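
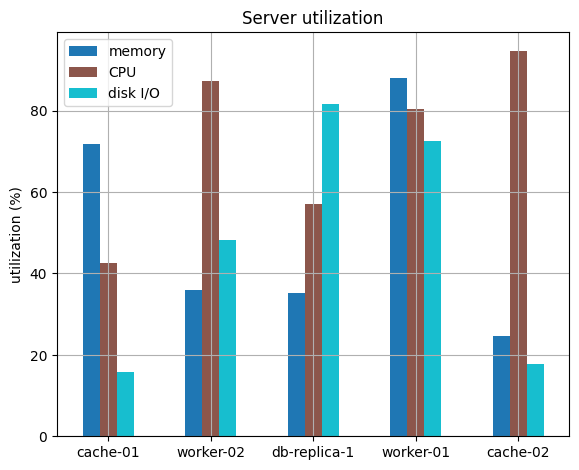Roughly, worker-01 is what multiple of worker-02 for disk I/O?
worker-01 ≈ 70, worker-02 ≈ 50; 70/50 ≈ 1.4.

≈ 1.4×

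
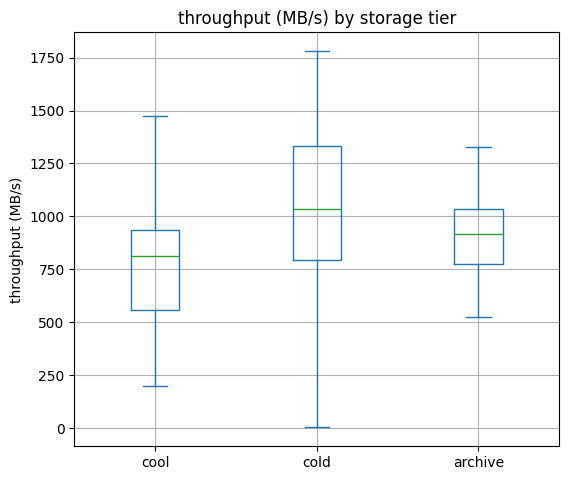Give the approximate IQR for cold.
≈ 525

Q3 ≈ 1325, Q1 ≈ 800; IQR ≈ 525.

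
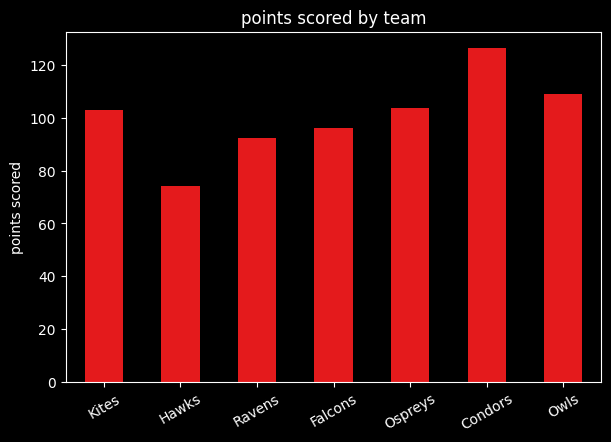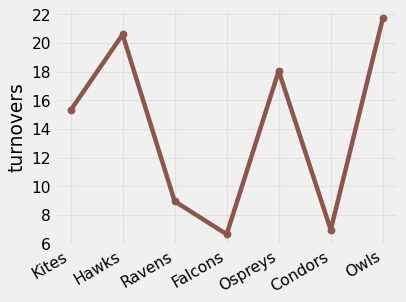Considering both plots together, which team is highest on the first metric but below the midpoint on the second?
Condors

Chart 2 median turnovers ≈ 16; below-median teams: Ravens, Falcons, Condors. Among those, Condors has the highest points scored (≈ 120).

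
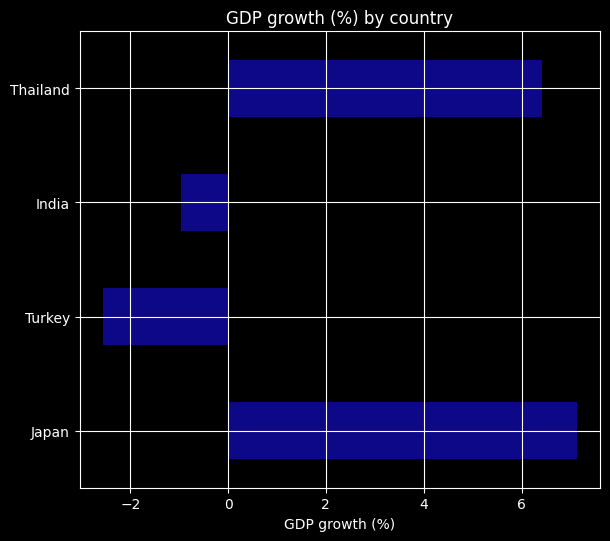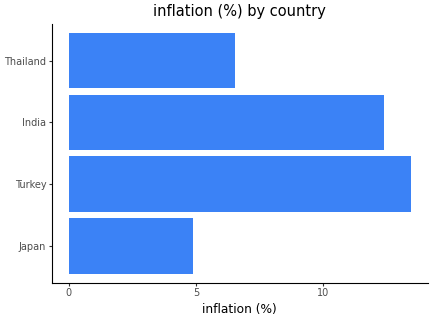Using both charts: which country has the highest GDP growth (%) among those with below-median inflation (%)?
Chart 2 median inflation (%) ≈ 10; below-median countries: Japan, Thailand. Among those, Japan has the highest GDP growth (%) (≈ 7).

Japan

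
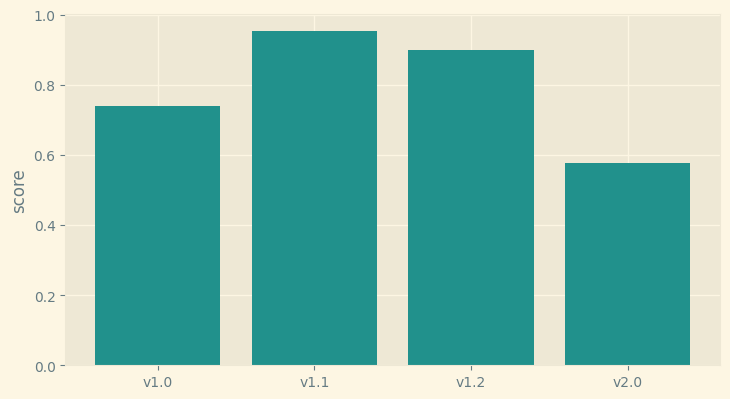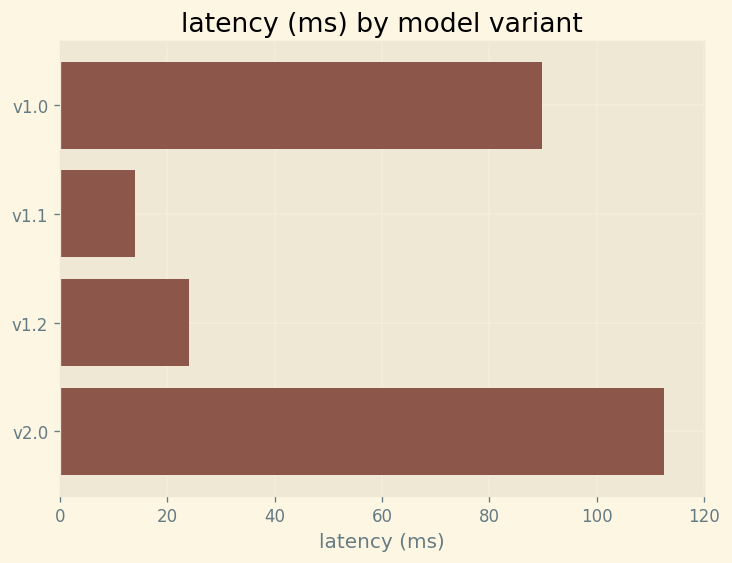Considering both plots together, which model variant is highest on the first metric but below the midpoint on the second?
v1.1

Chart 2 median latency (ms) ≈ 60; below-median model variants: v1.1, v1.2. Among those, v1.1 has the highest score (≈ 1).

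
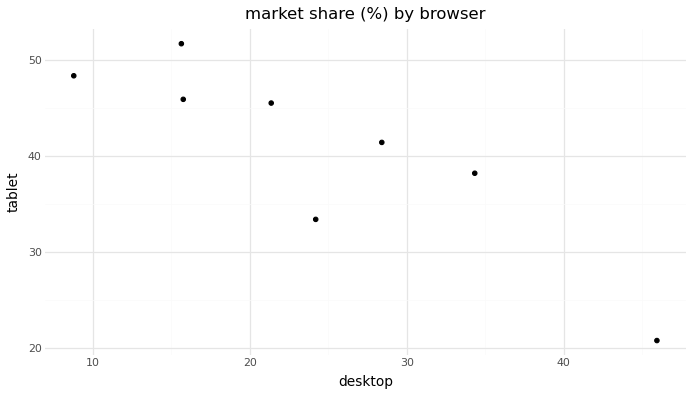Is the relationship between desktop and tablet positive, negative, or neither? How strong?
negative, strong

Points are negatively correlated; strong (|r| ≈ 0.9).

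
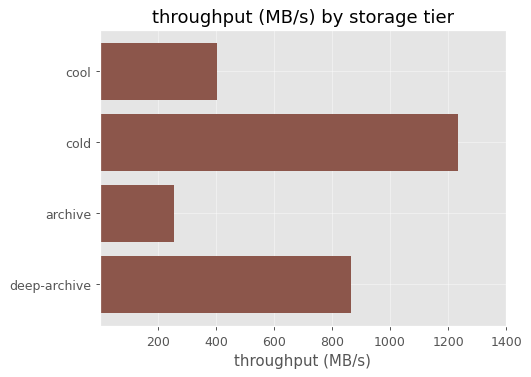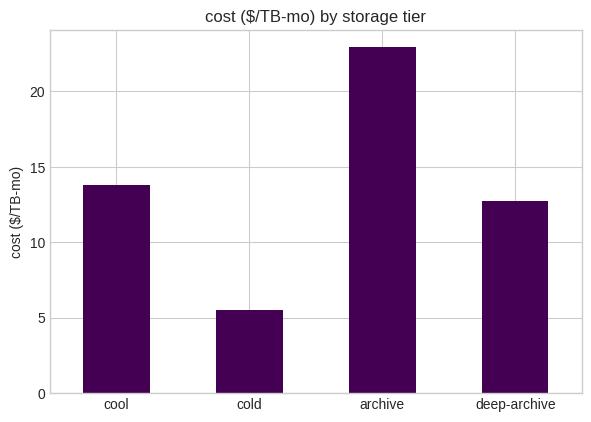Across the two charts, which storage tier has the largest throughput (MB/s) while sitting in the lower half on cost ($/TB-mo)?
cold

Chart 2 median cost ($/TB-mo) ≈ 15; below-median storage tiers: cold, deep-archive. Among those, cold has the highest throughput (MB/s) (≈ 1200).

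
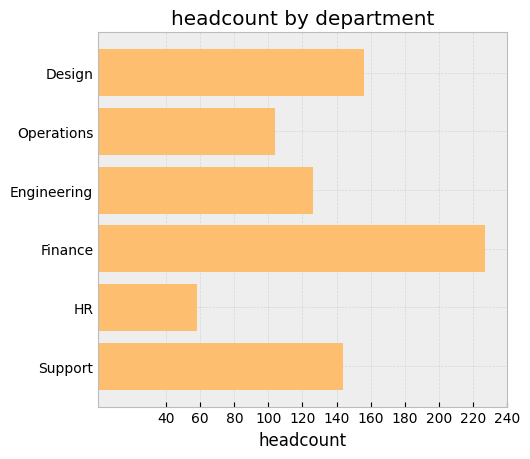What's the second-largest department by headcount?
Top 3: Finance ≈ 220, Design ≈ 160, Support ≈ 140.

Design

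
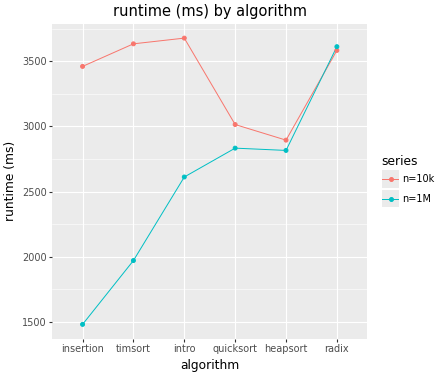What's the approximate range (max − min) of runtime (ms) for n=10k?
≈ 800

Max intro ≈ 3600, min heapsort ≈ 2800; range ≈ 800.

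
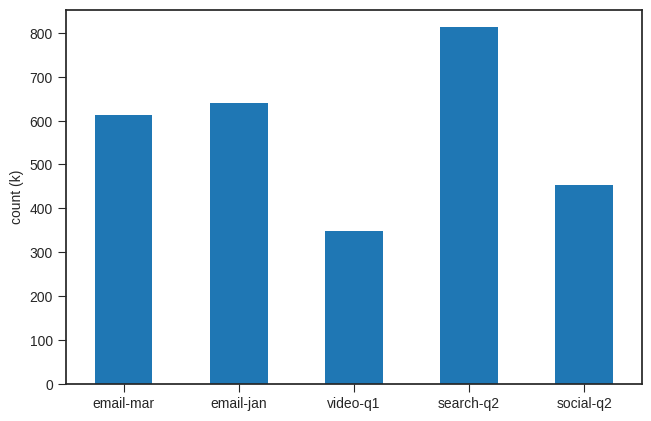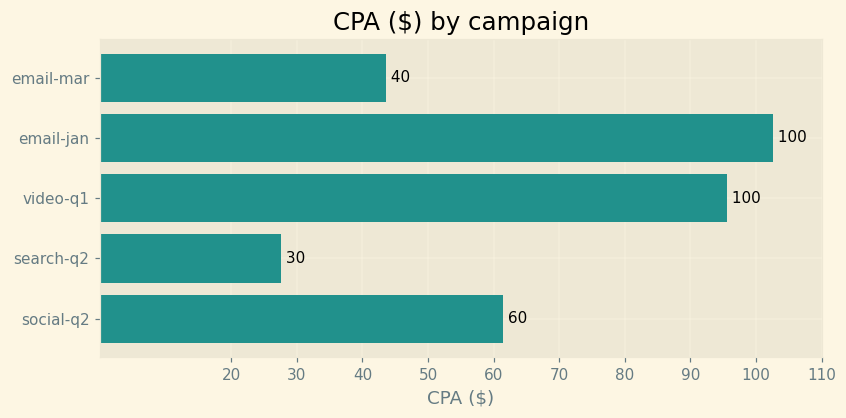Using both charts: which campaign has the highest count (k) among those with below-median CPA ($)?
Chart 2 median CPA ($) ≈ 60; below-median campaigns: email-mar, search-q2. Among those, search-q2 has the highest count (k) (≈ 800).

search-q2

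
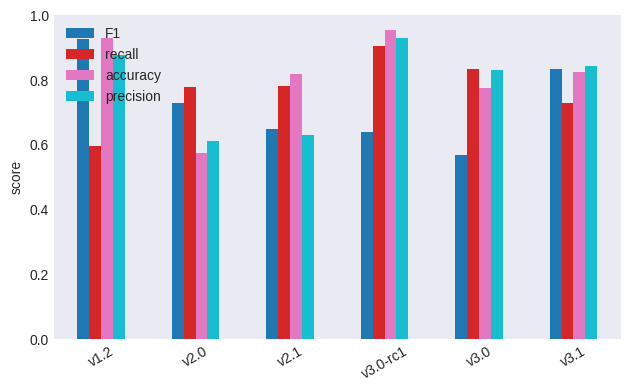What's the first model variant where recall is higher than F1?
v2.0

v1.2: recall ≈ 0.6 vs F1 ≈ 0.9 (not yet); v2.0: recall ≈ 0.8 vs F1 ≈ 0.7 (first crossover).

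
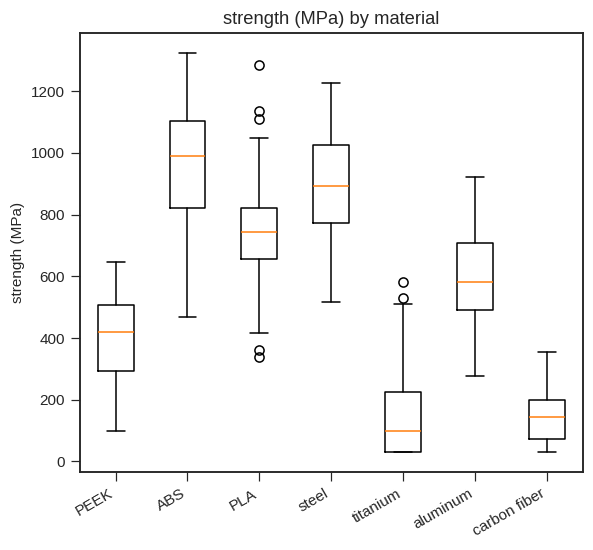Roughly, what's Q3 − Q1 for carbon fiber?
Q3 ≈ 200, Q1 ≈ 100; IQR ≈ 100.

≈ 100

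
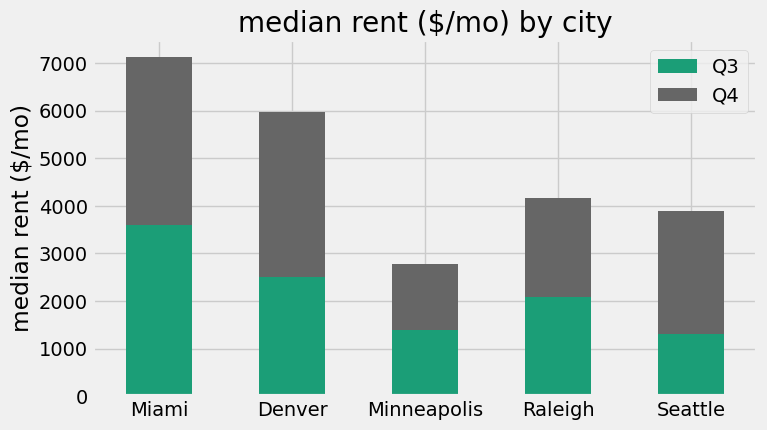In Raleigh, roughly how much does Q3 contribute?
≈ 2000

Q3 top ≈ 2000, bottom ≈ 0; segment ≈ 2000.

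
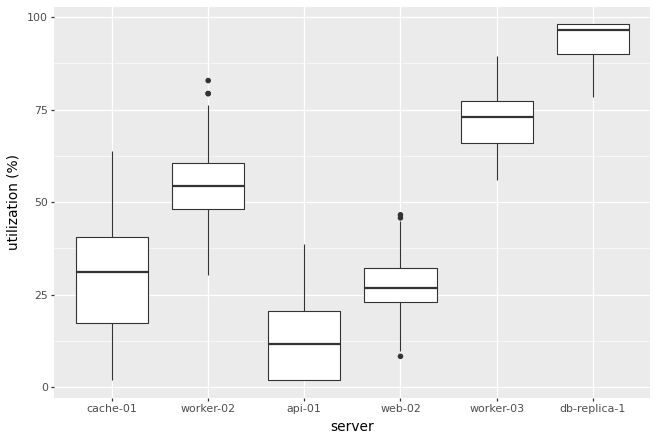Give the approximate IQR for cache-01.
≈ 20

Q3 ≈ 40, Q1 ≈ 20; IQR ≈ 20.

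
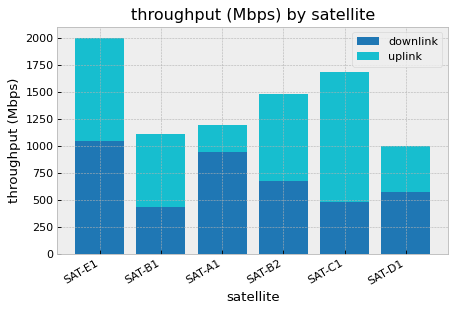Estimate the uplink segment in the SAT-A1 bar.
uplink top ≈ 1200, bottom ≈ 1000; segment ≈ 200.

≈ 200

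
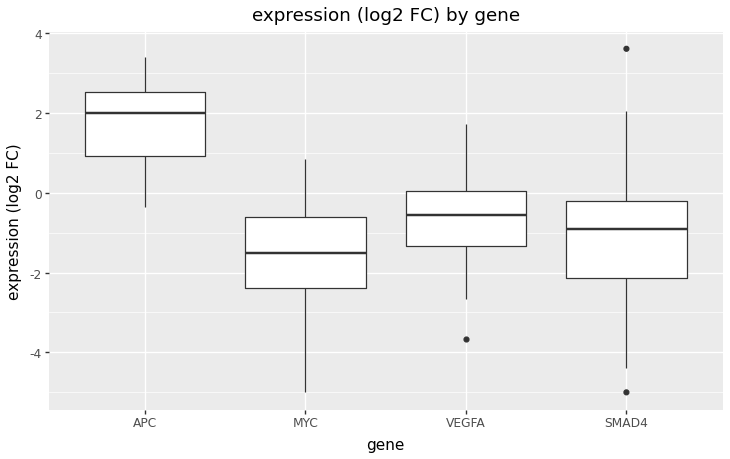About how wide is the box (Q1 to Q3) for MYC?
Q3 ≈ -0.5, Q1 ≈ -2.5; IQR ≈ 2.0.

≈ 2.0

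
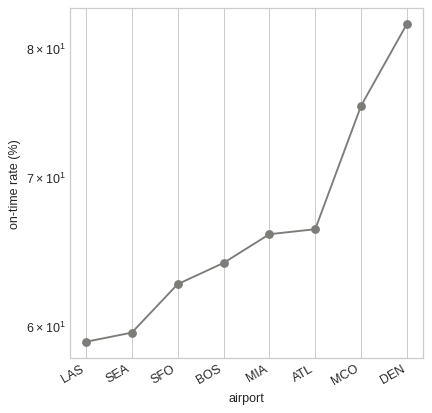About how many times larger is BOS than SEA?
BOS ≈ 64, SEA ≈ 60; 64/60 ≈ 1.07.

≈ 1.07×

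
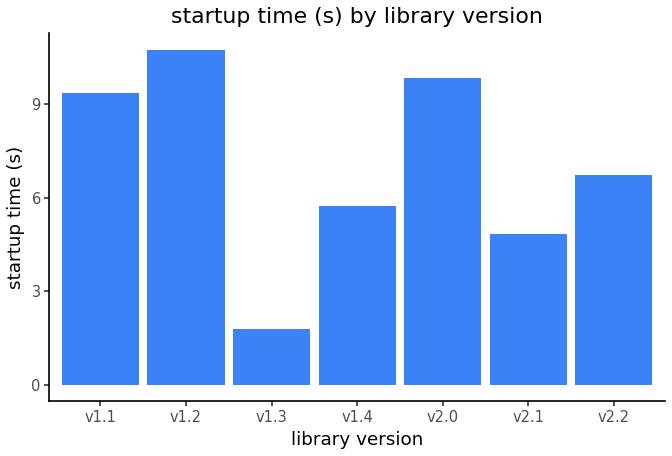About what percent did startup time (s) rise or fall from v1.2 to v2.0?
v1.2 ≈ 11, v2.0 ≈ 10; (10 − 11) / 11 ≈ -9.1%.

≈ -9.1%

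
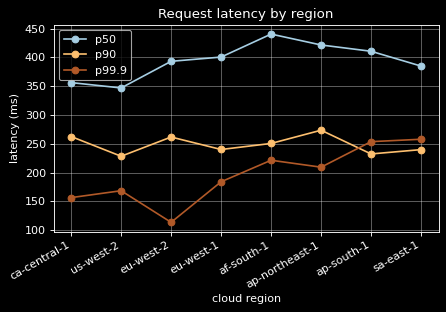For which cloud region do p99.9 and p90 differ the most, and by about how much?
eu-west-2, ≈ 150 ms

eu-west-2: p99.9 ≈ 100, p90 ≈ 250 → gap ≈ 150. Next-largest (ca-central-1) is only ≈ 100.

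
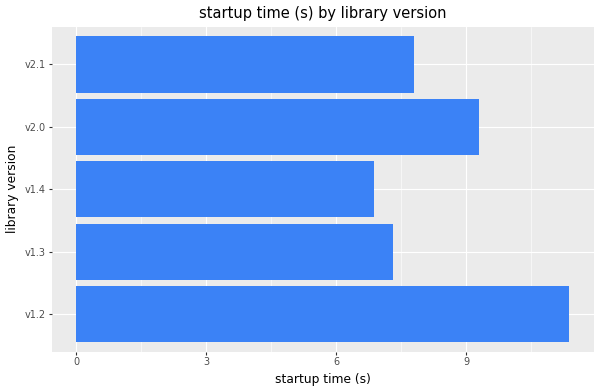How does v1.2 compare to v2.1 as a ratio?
≈ 1.38×

v1.2 ≈ 11, v2.1 ≈ 8; 11/8 ≈ 1.38.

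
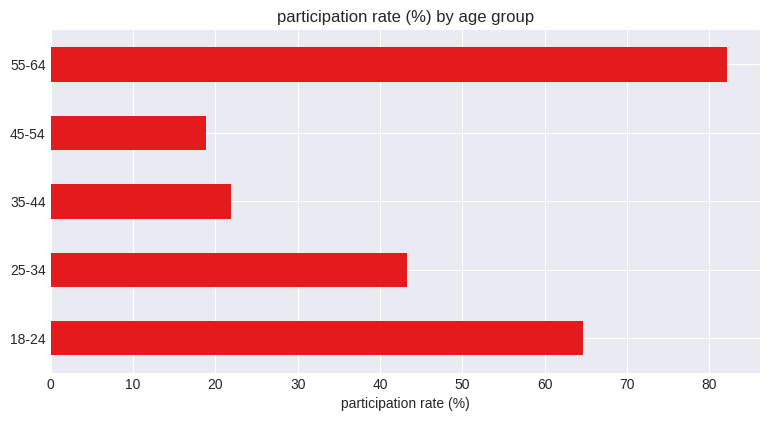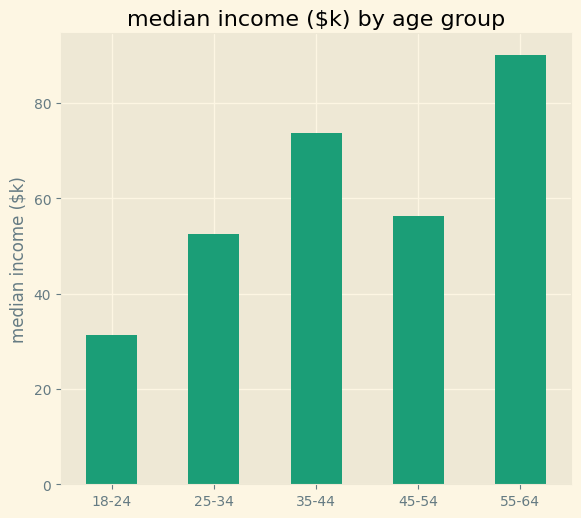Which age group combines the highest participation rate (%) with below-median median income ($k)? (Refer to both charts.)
Chart 2 median median income ($k) ≈ 60; below-median age groups: 18-24, 25-34. Among those, 18-24 has the highest participation rate (%) (≈ 60).

18-24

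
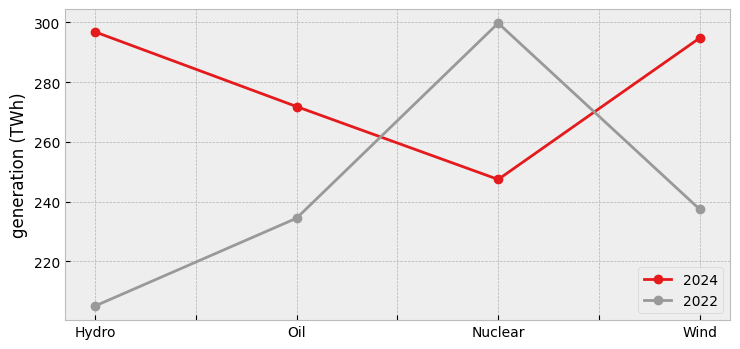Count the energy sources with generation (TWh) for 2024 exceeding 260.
3

Above 260: Hydro, Oil, Wind.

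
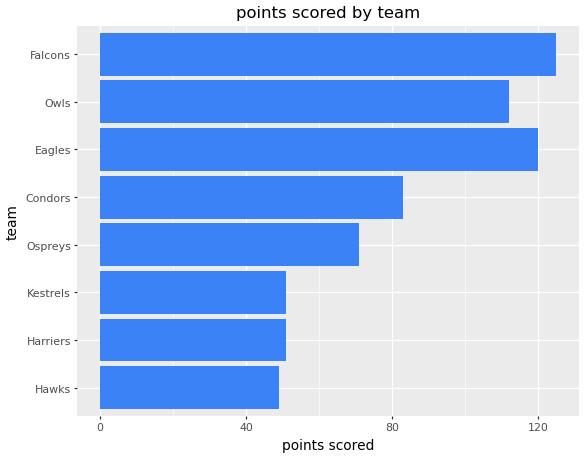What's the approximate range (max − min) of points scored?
≈ 80

Max Falcons ≈ 120, min Hawks ≈ 40; range ≈ 80.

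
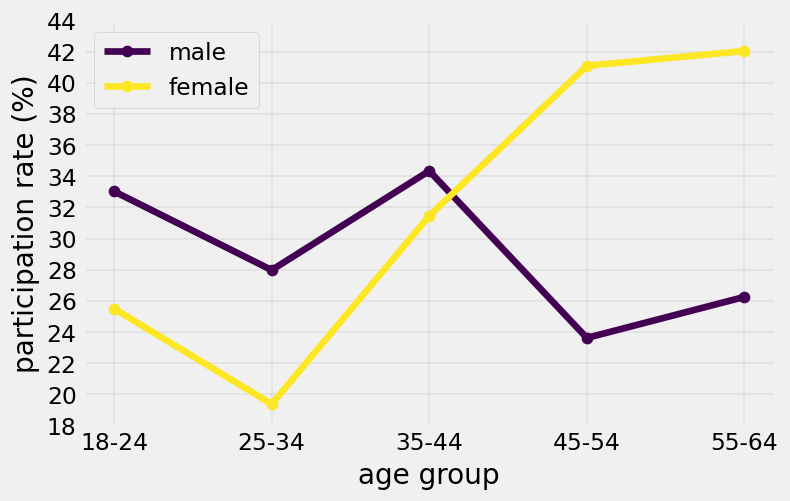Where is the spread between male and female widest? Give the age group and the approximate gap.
45-54: male ≈ 24, female ≈ 42 → gap ≈ 18. Next-largest (55-64) is only ≈ 16.

45-54, ≈ 18 %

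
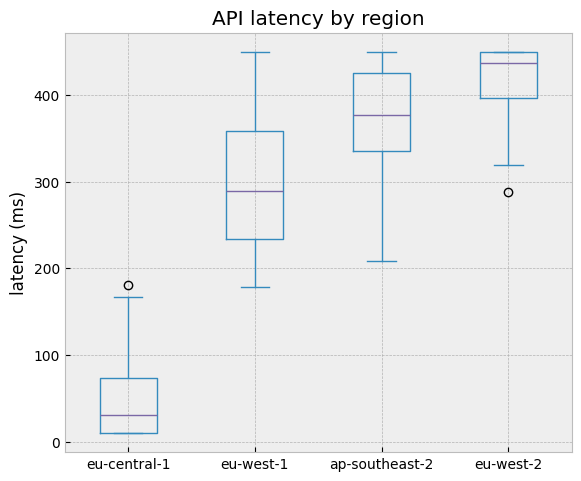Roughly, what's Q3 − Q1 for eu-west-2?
Q3 ≈ 450, Q1 ≈ 400; IQR ≈ 50.

≈ 50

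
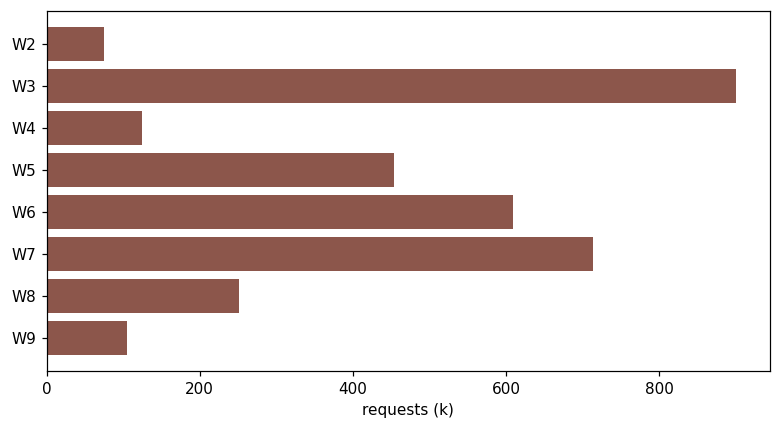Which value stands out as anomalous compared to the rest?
W3 ≈ 900; the rest sit between ≈ 100 and ≈ 700.

W3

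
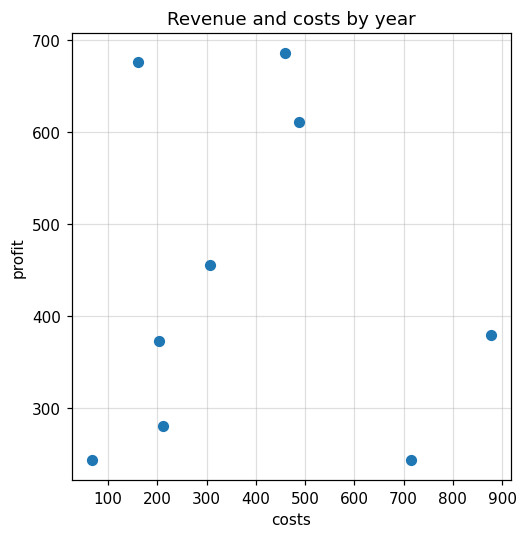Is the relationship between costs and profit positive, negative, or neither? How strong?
Points are roughly uncorrelated; weak (|r| ≈ 0.0).

no clear correlation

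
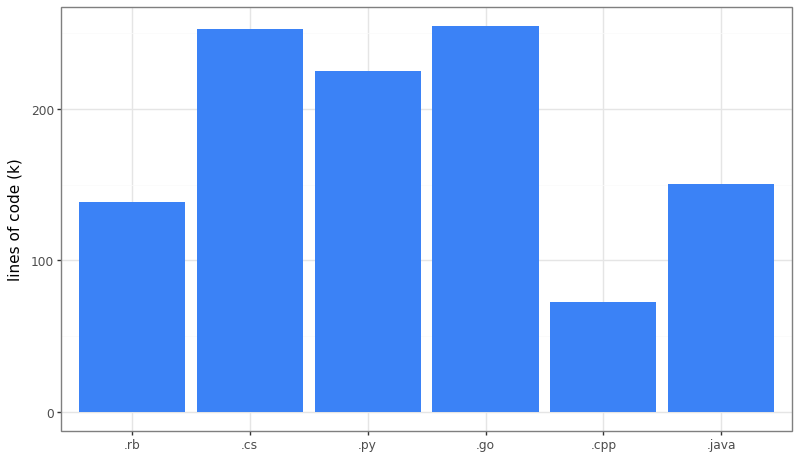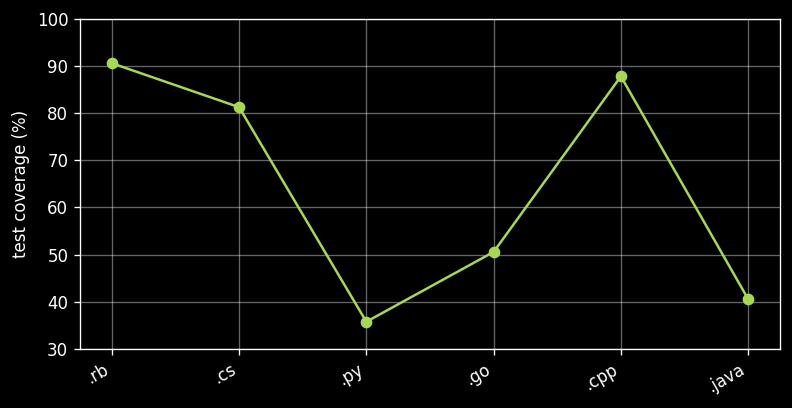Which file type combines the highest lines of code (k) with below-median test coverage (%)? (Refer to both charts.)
.go

Chart 2 median test coverage (%) ≈ 70; below-median file types: .py, .go, .java. Among those, .go has the highest lines of code (k) (≈ 250).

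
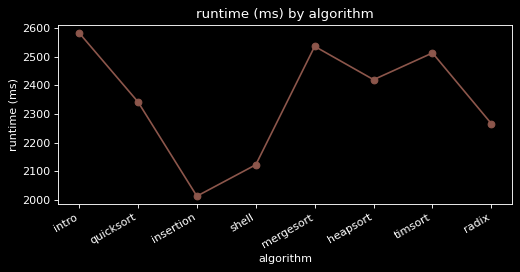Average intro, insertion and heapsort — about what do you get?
(2600 + 2000 + 2400) / 3 ≈ 2333.

≈ 2333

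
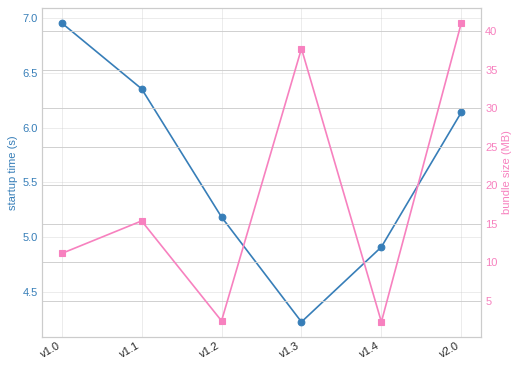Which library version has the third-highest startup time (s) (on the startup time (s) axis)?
Top 4 (on the startup time (s) axis): v1.0 ≈ 7.0, v1.1 ≈ 6.5, v2.0 ≈ 6.0, v1.2 ≈ 5.0.

v2.0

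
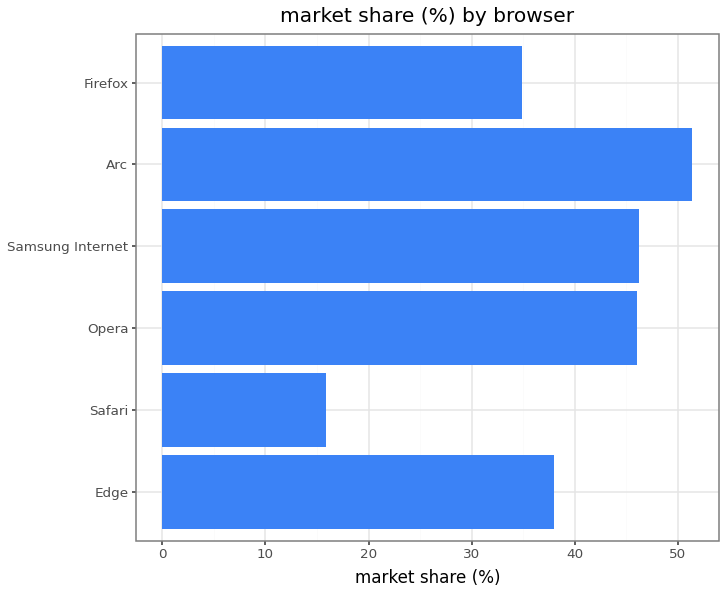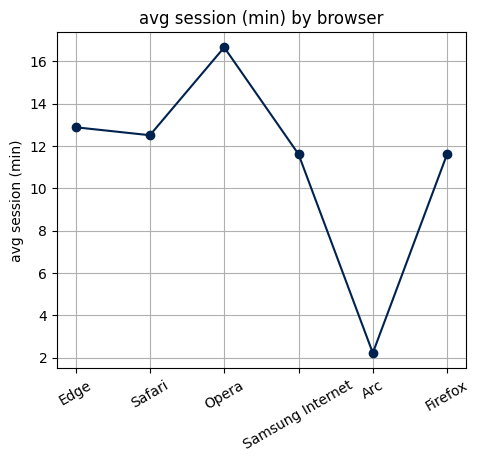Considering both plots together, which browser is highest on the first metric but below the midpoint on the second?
Chart 2 median avg session (min) ≈ 12; below-median browsers: Samsung Internet, Arc, Firefox. Among those, Arc has the highest market share (%) (≈ 50).

Arc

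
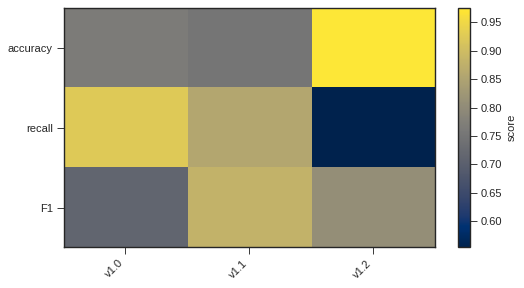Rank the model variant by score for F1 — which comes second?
Top 3 for F1: v1.1 ≈ 0.90, v1.2 ≈ 0.80, v1.0 ≈ 0.70.

v1.2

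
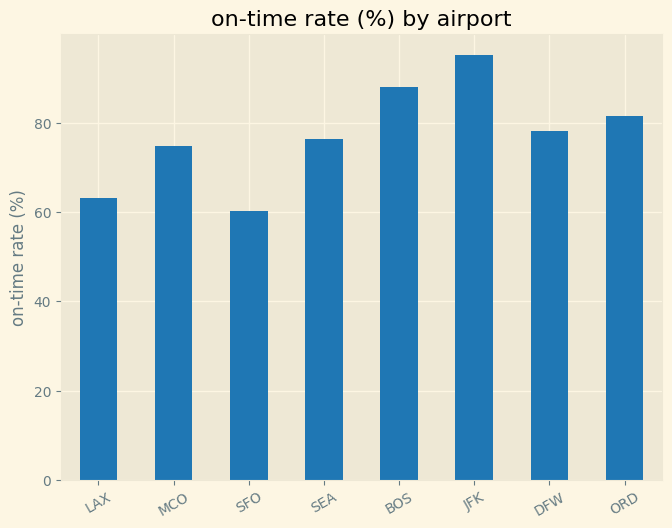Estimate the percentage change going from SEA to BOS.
≈ +12.5%

SEA ≈ 80, BOS ≈ 90; (90 − 80) / 80 ≈ +12.5%.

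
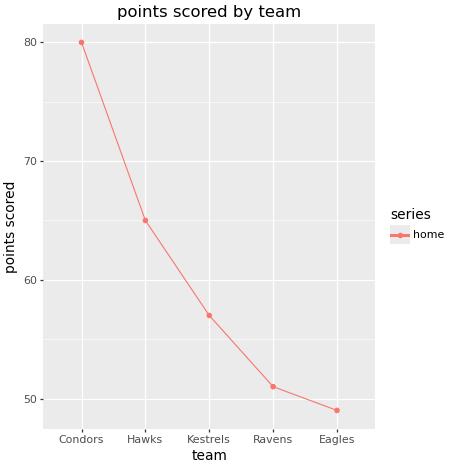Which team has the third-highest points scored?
Top 4: Condors ≈ 80, Hawks ≈ 65, Kestrels ≈ 55, Ravens ≈ 50.

Kestrels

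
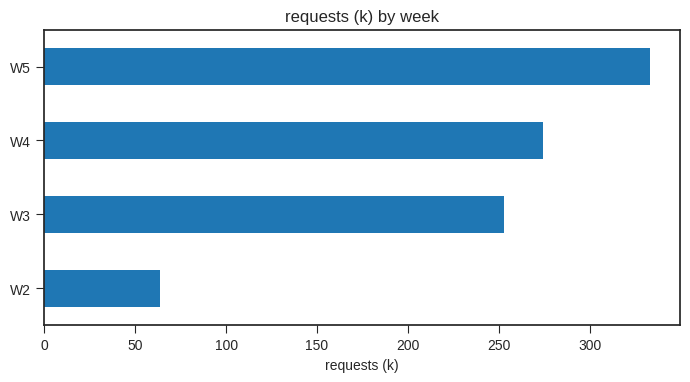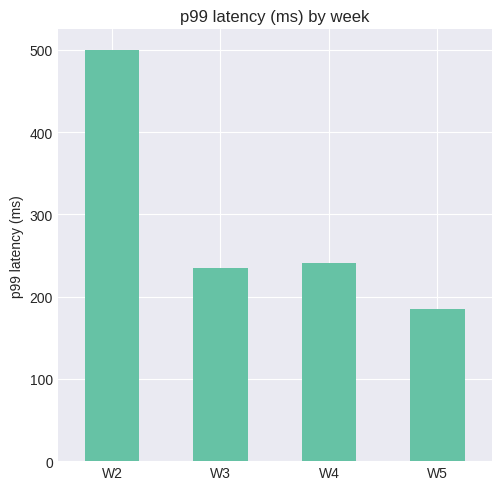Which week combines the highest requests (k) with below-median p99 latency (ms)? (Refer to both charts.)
W5

Chart 2 median p99 latency (ms) ≈ 250; below-median weeks: W3, W5. Among those, W5 has the highest requests (k) (≈ 350).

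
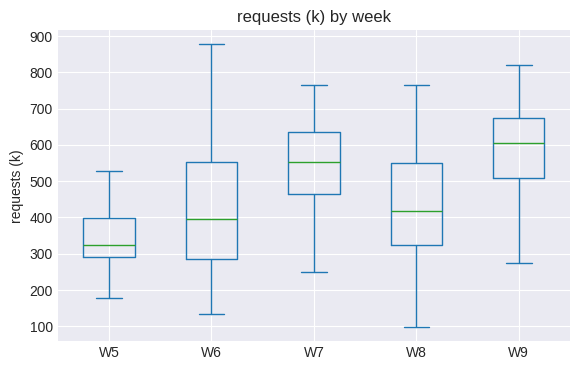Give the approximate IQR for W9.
≈ 175

Q3 ≈ 675, Q1 ≈ 500; IQR ≈ 175.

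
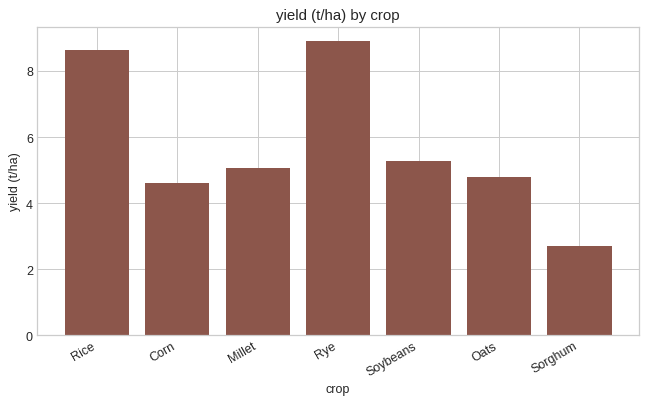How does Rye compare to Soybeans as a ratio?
Rye ≈ 9, Soybeans ≈ 5; 9/5 ≈ 1.8.

≈ 1.8×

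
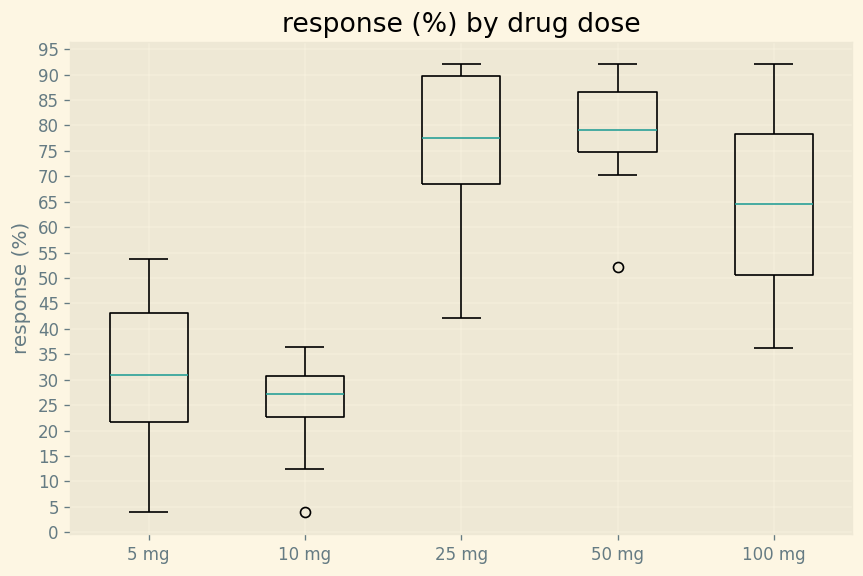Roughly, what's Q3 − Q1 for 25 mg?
≈ 20

Q3 ≈ 90, Q1 ≈ 70; IQR ≈ 20.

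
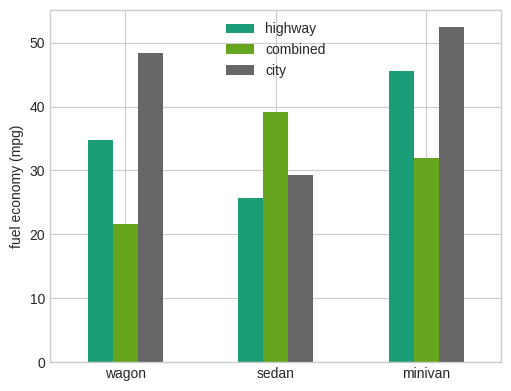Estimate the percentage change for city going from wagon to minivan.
≈ +10%

wagon ≈ 50, minivan ≈ 55; (55 − 50) / 50 ≈ +10%.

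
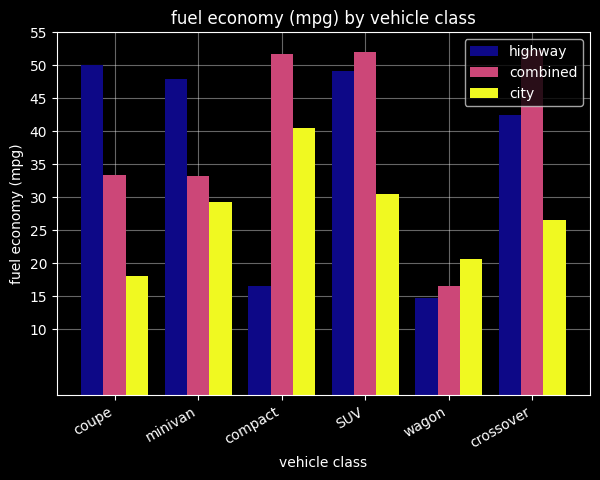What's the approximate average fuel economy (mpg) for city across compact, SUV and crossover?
≈ 32

(40 + 30 + 25) / 3 ≈ 32.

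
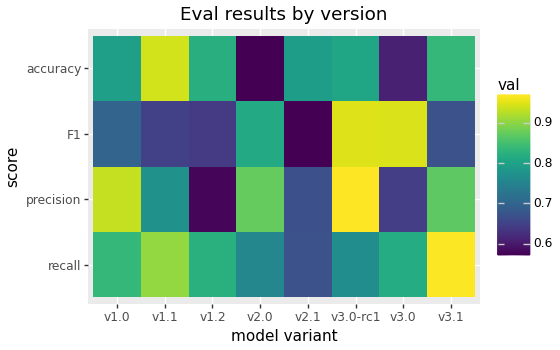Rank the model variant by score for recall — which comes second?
v1.1

Top 3 for recall: v3.1 ≈ 0.95, v1.1 ≈ 0.90, v1.0 ≈ 0.85.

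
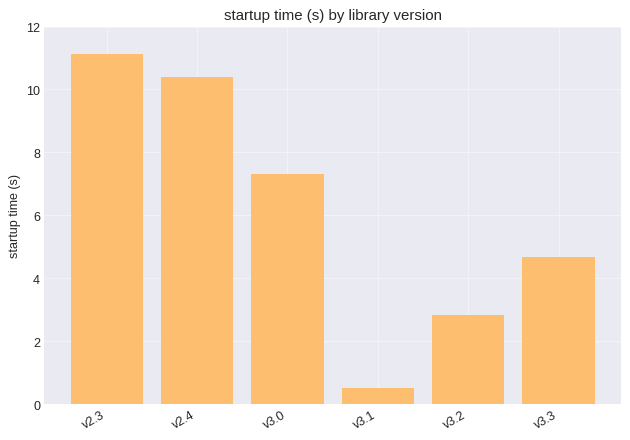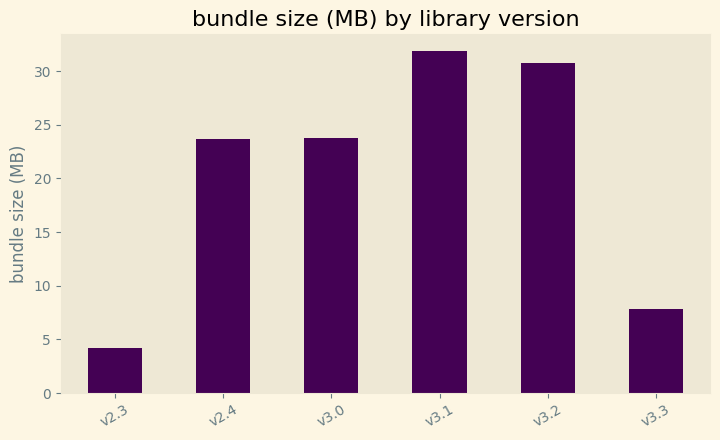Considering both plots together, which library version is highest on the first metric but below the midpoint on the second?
v2.3

Chart 2 median bundle size (MB) ≈ 25; below-median library versions: v2.3, v2.4, v3.3. Among those, v2.3 has the highest startup time (s) (≈ 12).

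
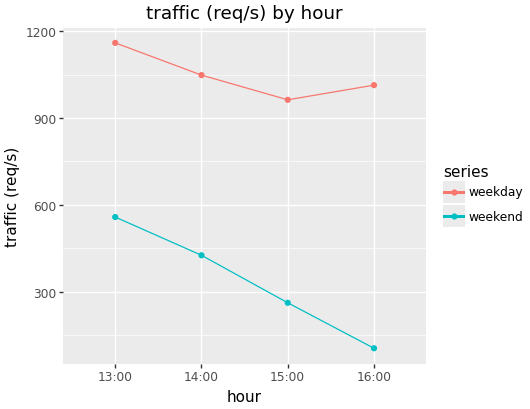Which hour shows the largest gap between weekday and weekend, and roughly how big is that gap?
16:00, ≈ 900 req/s

16:00: weekday ≈ 1000, weekend ≈ 100 → gap ≈ 900. Next-largest (15:00) is only ≈ 700.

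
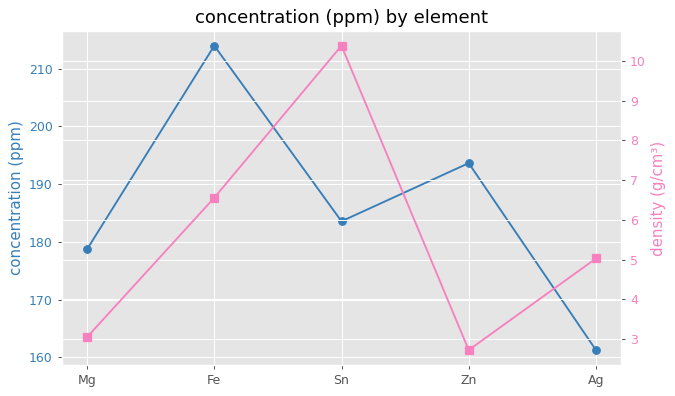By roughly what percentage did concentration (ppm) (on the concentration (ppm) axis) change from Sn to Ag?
≈ -13.5%

Sn ≈ 185, Ag ≈ 160; (160 − 185) / 185 ≈ -13.5%.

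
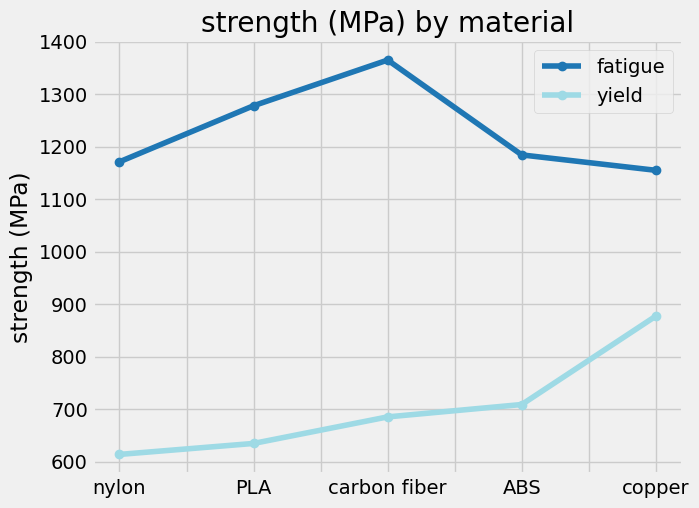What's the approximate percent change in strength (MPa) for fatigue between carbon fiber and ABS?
≈ -14.3%

carbon fiber ≈ 1400, ABS ≈ 1200; (1200 − 1400) / 1400 ≈ -14.3%.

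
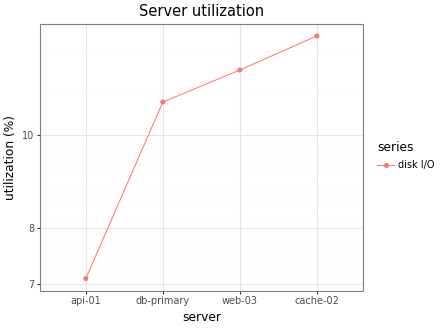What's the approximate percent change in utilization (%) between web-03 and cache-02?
web-03 ≈ 11.5, cache-02 ≈ 12.5; (12.5 − 11.5) / 11.5 ≈ +8.7%.

≈ +8.7%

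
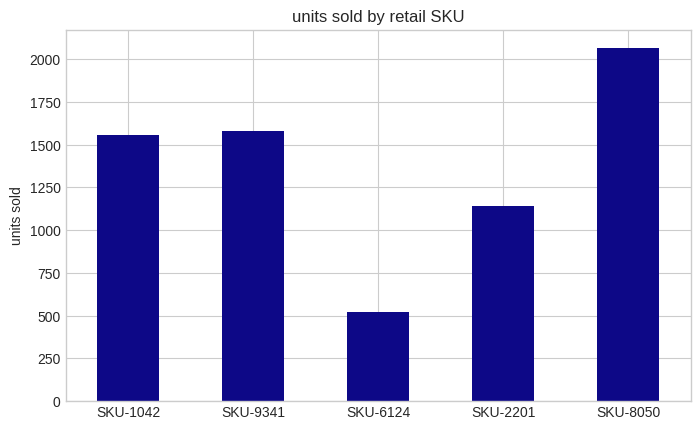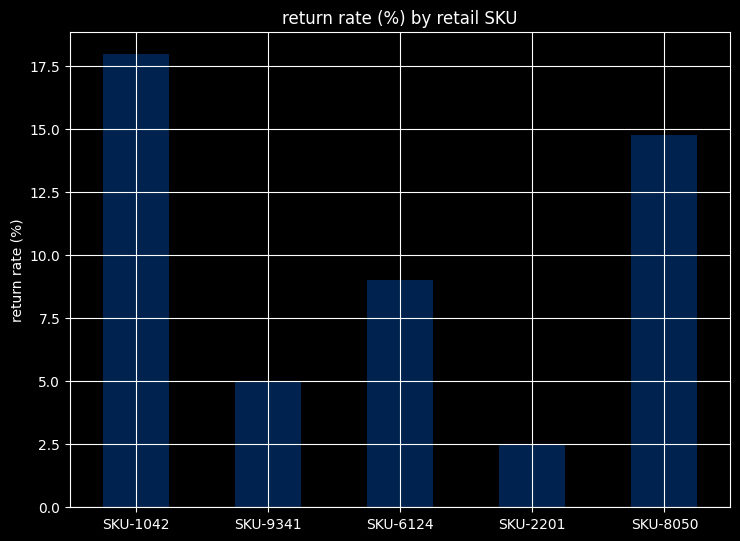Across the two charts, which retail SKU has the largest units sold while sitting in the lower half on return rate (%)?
SKU-9341

Chart 2 median return rate (%) ≈ 10; below-median retail SKUs: SKU-9341, SKU-2201. Among those, SKU-9341 has the highest units sold (≈ 1600).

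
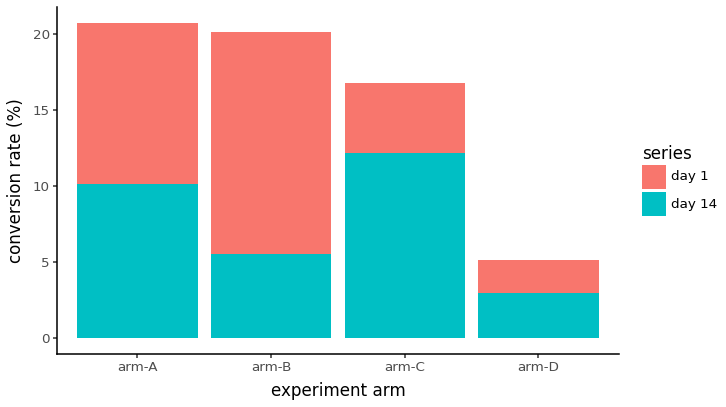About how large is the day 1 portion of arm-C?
≈ 4

day 1 top ≈ 16, bottom ≈ 12; segment ≈ 4.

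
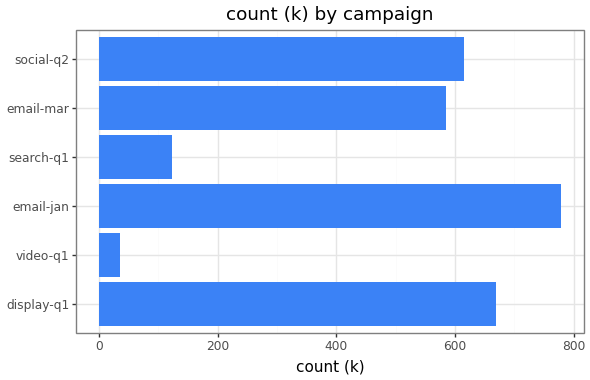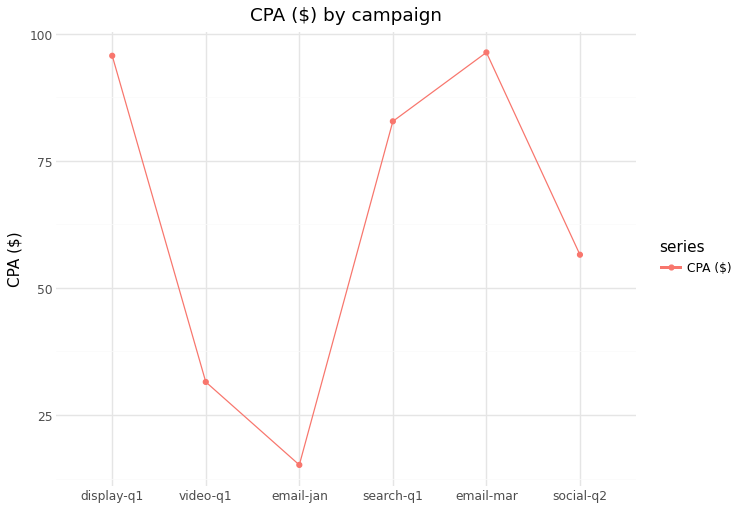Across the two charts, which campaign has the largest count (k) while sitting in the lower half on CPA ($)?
Chart 2 median CPA ($) ≈ 70; below-median campaigns: video-q1, email-jan, social-q2. Among those, email-jan has the highest count (k) (≈ 800).

email-jan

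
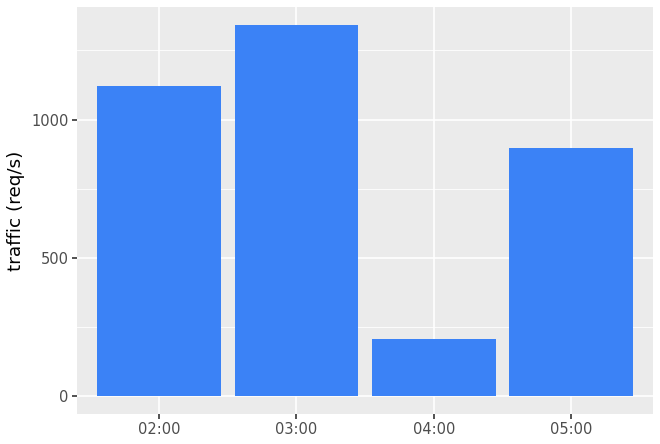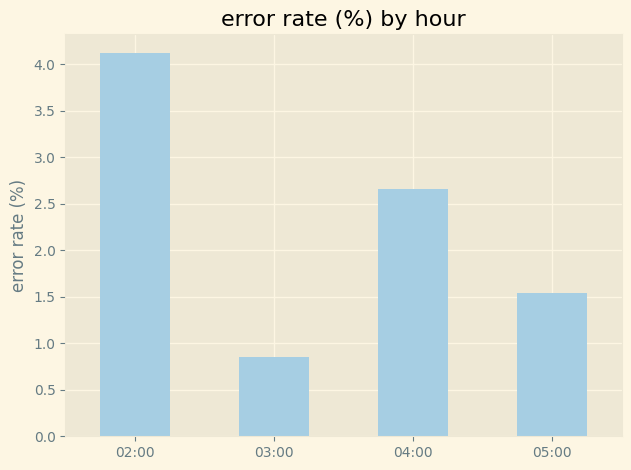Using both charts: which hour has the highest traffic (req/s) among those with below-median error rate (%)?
Chart 2 median error rate (%) ≈ 2; below-median hours: 03:00, 05:00. Among those, 03:00 has the highest traffic (req/s) (≈ 1400).

03:00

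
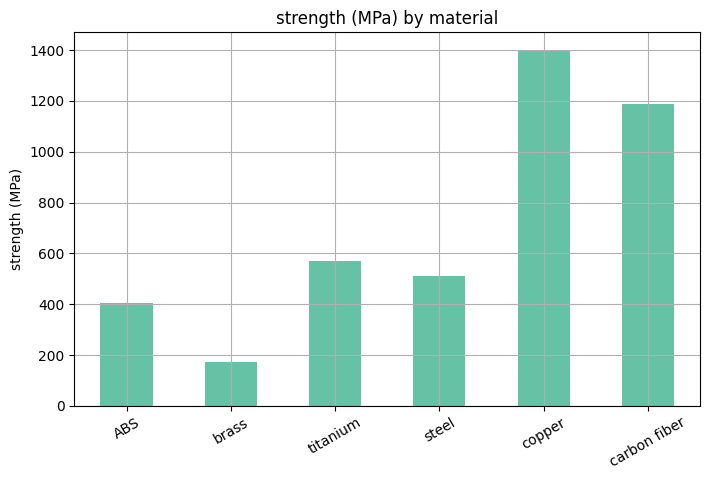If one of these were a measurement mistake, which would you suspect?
copper ≈ 1400; the rest sit between ≈ 200 and ≈ 1200.

copper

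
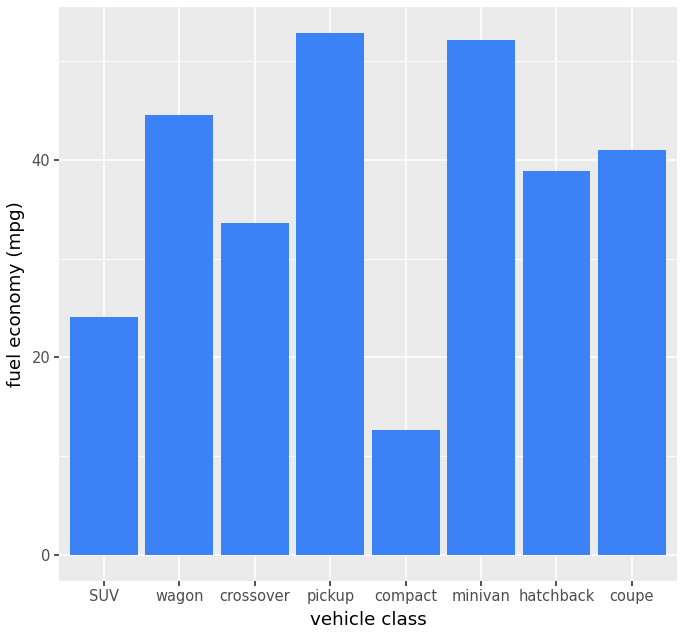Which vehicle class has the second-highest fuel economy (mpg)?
Top 3: pickup ≈ 55, minivan ≈ 50, wagon ≈ 45.

minivan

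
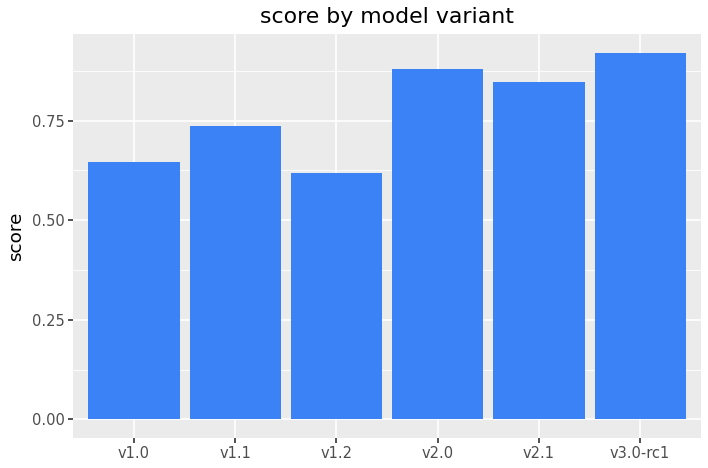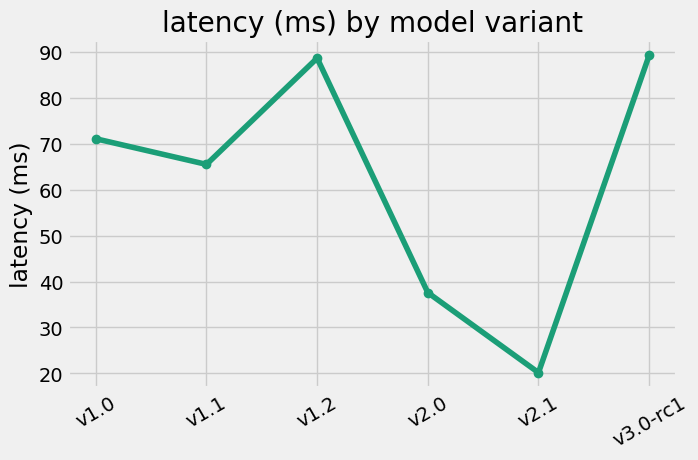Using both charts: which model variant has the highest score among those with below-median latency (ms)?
Chart 2 median latency (ms) ≈ 70; below-median model variants: v1.1, v2.0, v2.1. Among those, v2.0 has the highest score (≈ 0.9).

v2.0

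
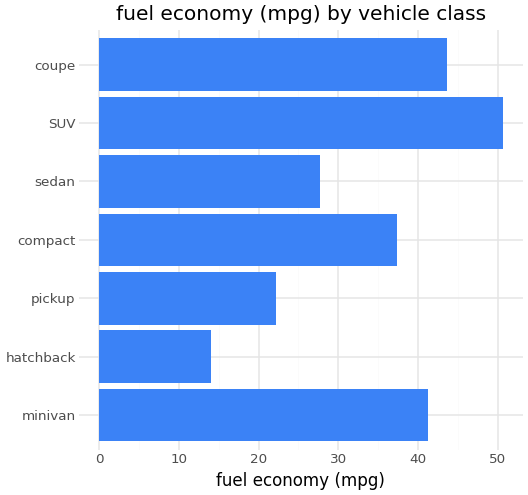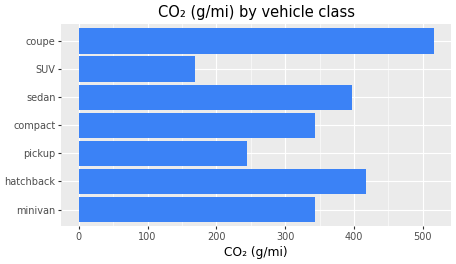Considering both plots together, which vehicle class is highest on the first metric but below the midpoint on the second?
Chart 2 median CO₂ (g/mi) ≈ 350; below-median vehicle classes: pickup, compact, SUV. Among those, SUV has the highest fuel economy (mpg) (≈ 50).

SUV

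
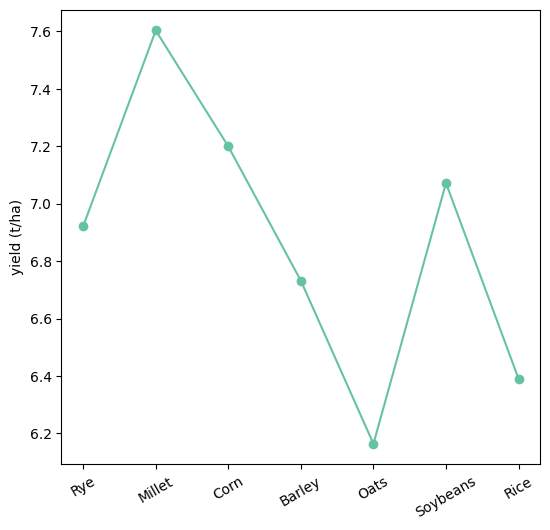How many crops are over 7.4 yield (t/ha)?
Above 7.4: Millet.

1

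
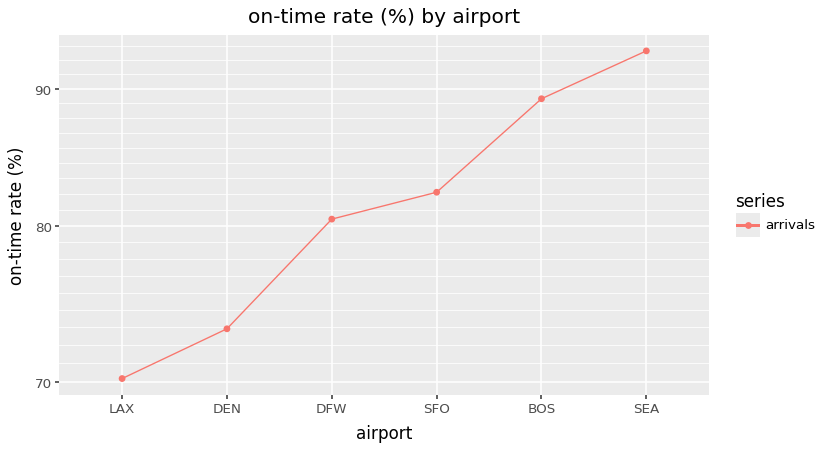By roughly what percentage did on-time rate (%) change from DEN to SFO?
≈ +10.8%

DEN ≈ 74, SFO ≈ 82; (82 − 74) / 74 ≈ +10.8%.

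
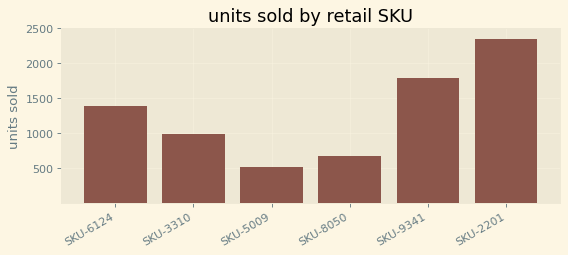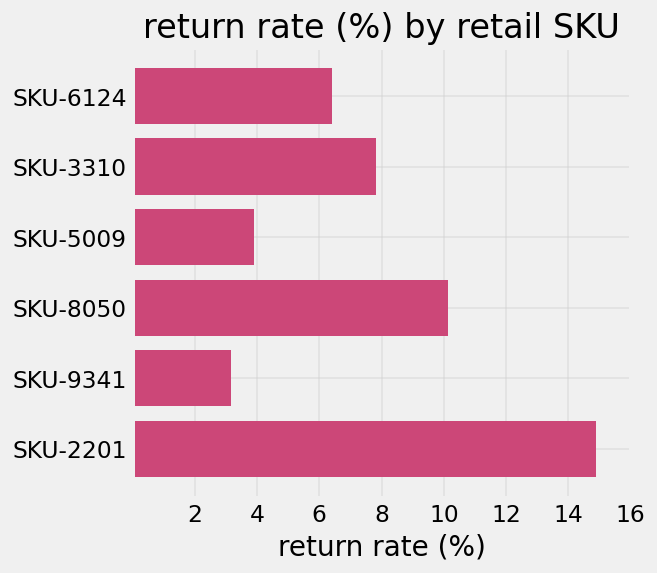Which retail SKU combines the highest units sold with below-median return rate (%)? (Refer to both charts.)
SKU-9341

Chart 2 median return rate (%) ≈ 8; below-median retail SKUs: SKU-6124, SKU-5009, SKU-9341. Among those, SKU-9341 has the highest units sold (≈ 2000).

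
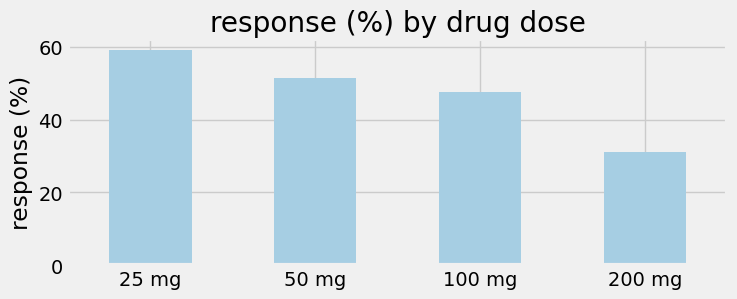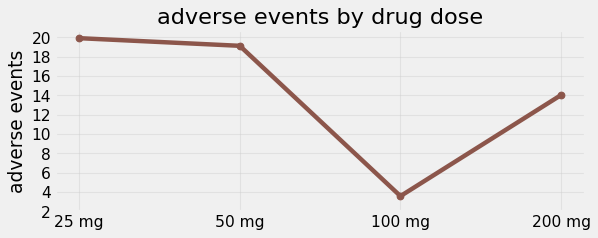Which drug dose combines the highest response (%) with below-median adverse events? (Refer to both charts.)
100 mg

Chart 2 median adverse events ≈ 16; below-median drug doses: 100 mg, 200 mg. Among those, 100 mg has the highest response (%) (≈ 50).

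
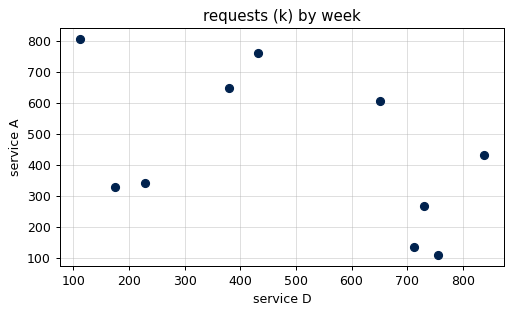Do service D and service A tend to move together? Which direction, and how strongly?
negative, moderate

Points are negatively correlated; moderate (|r| ≈ 0.5).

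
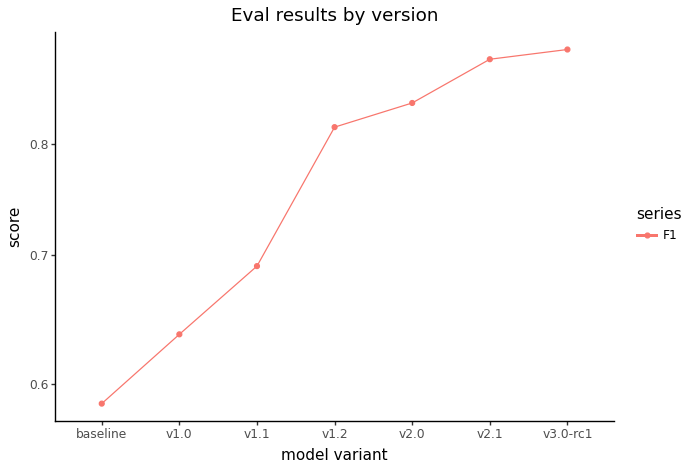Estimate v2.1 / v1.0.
≈ 1.38×

v2.1 ≈ 0.90, v1.0 ≈ 0.65; 0.90/0.65 ≈ 1.38.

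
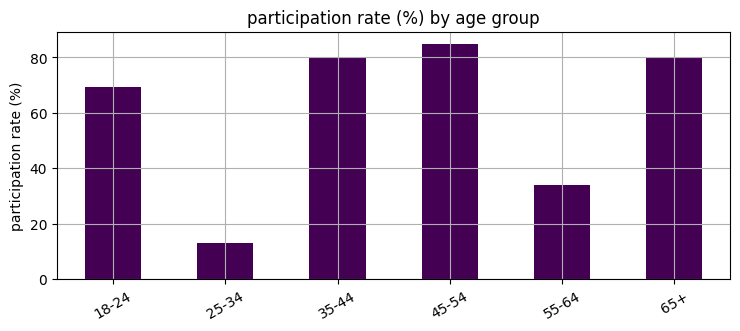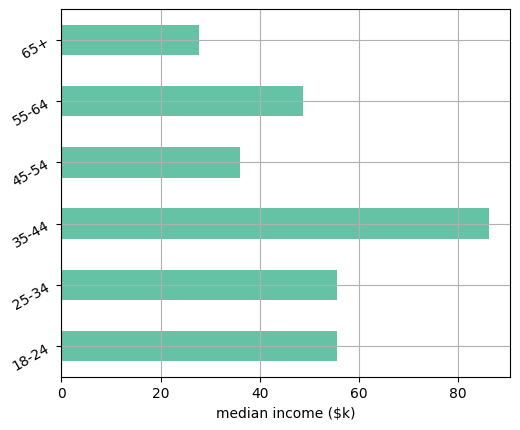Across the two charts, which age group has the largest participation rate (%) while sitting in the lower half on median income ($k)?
Chart 2 median median income ($k) ≈ 50; below-median age groups: 45-54, 55-64, 65+. Among those, 45-54 has the highest participation rate (%) (≈ 90).

45-54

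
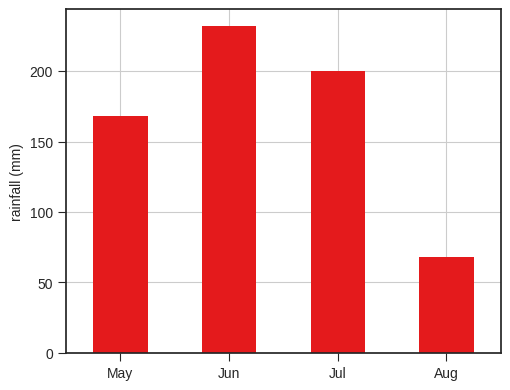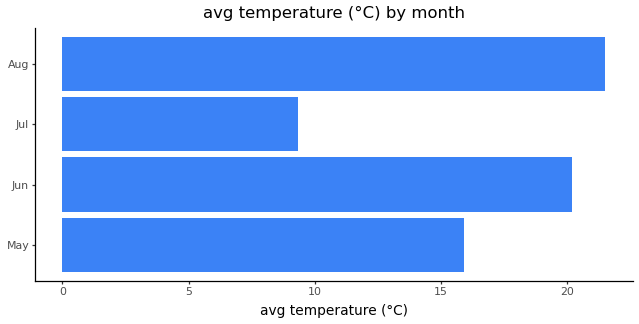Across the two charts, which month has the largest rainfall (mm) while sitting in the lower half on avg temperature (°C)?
Chart 2 median avg temperature (°C) ≈ 18; below-median months: May, Jul. Among those, Jul has the highest rainfall (mm) (≈ 200).

Jul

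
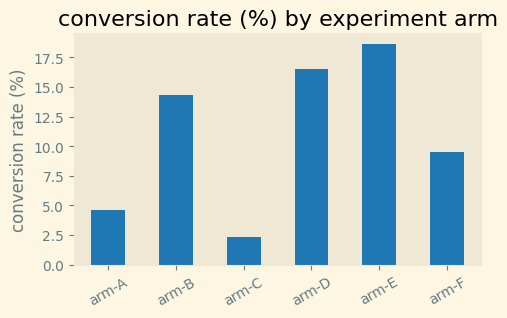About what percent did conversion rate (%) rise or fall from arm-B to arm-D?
≈ +14.3%

arm-B ≈ 14, arm-D ≈ 16; (16 − 14) / 14 ≈ +14.3%.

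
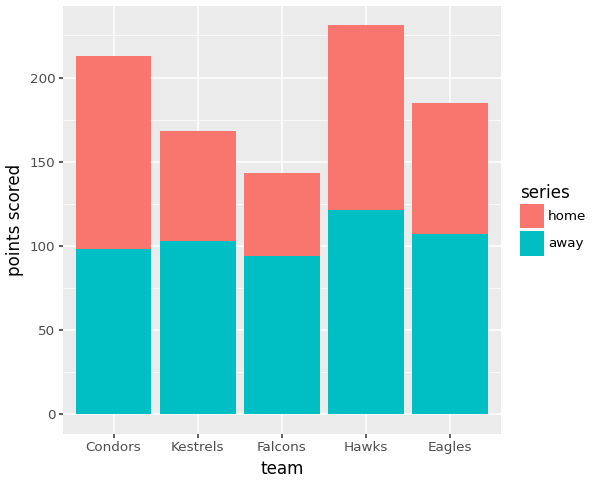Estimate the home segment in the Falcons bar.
≈ 40

home top ≈ 140, bottom ≈ 100; segment ≈ 40.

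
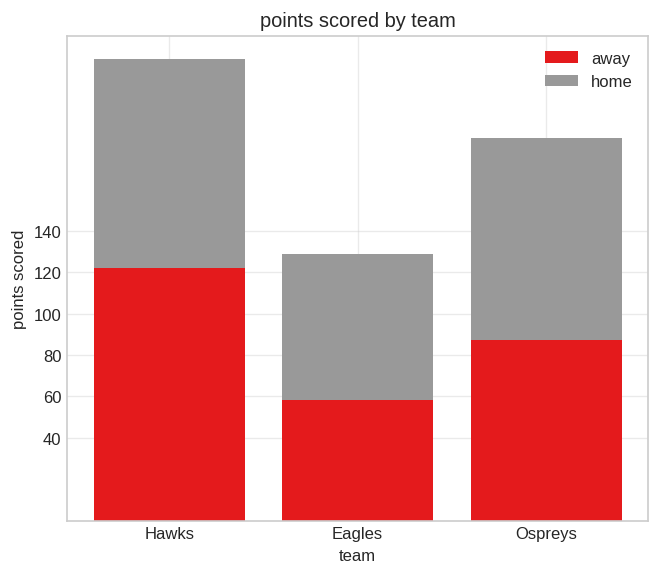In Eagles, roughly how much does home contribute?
home top ≈ 120, bottom ≈ 60; segment ≈ 60.

≈ 60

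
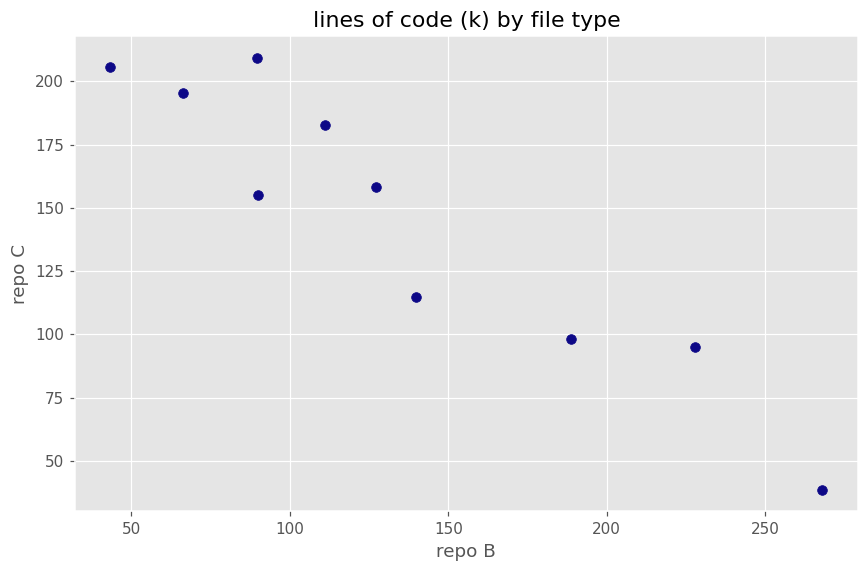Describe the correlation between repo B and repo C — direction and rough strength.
Points are negatively correlated; strong (|r| ≈ 0.9).

negative, strong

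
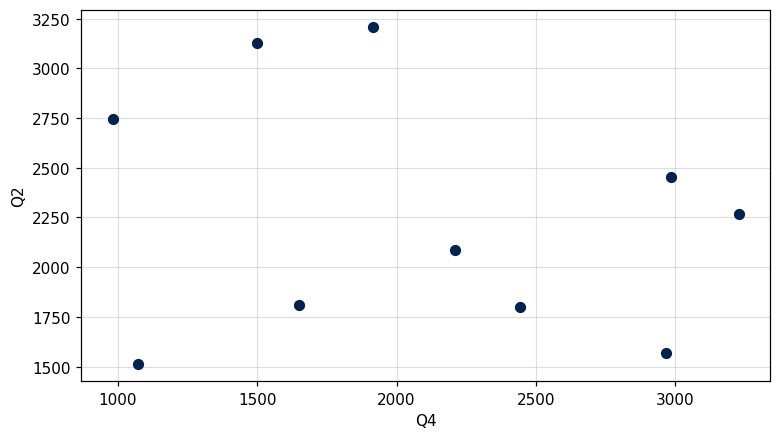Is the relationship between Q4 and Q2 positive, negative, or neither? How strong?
no clear correlation

Points are roughly uncorrelated; weak (|r| ≈ 0.2).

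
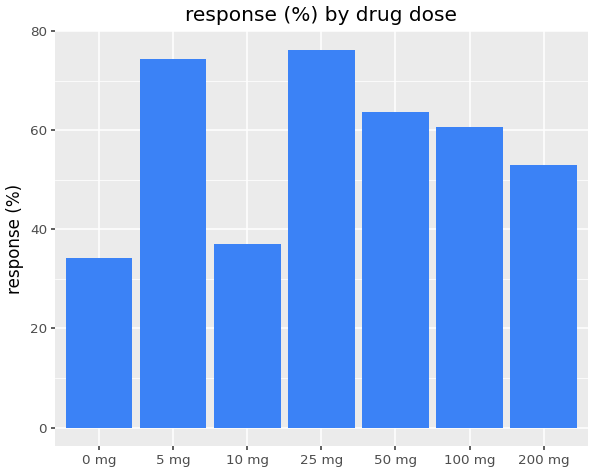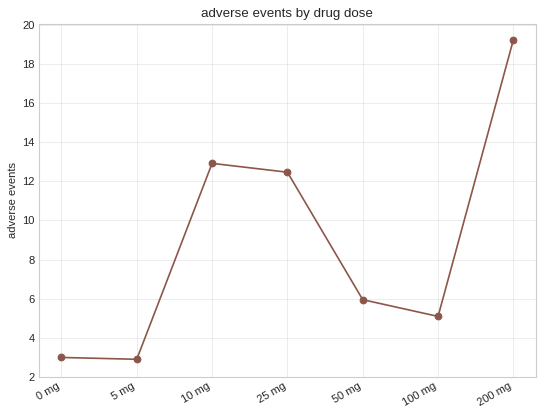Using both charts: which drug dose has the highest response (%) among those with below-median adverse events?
5 mg

Chart 2 median adverse events ≈ 6; below-median drug doses: 0 mg, 5 mg, 100 mg. Among those, 5 mg has the highest response (%) (≈ 70).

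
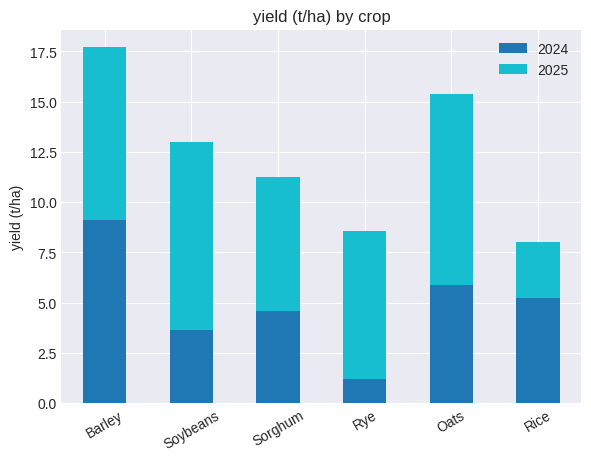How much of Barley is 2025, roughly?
2025 top ≈ 18, bottom ≈ 10; segment ≈ 8.

≈ 8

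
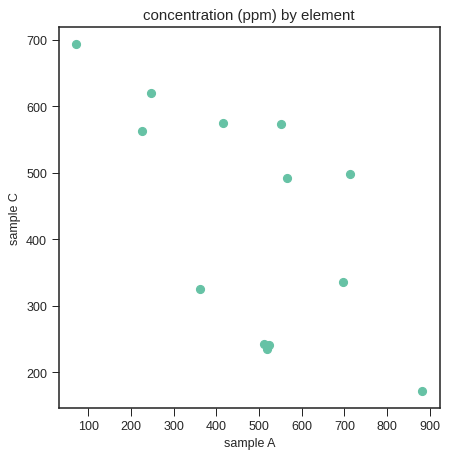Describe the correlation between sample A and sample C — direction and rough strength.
negative, moderate

Points are negatively correlated; moderate (|r| ≈ 0.6).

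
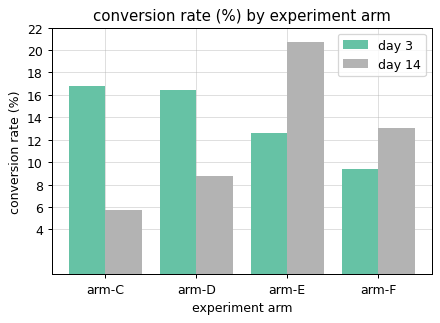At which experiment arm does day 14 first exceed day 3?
arm-D: day 14 ≈ 8 vs day 3 ≈ 16 (not yet); arm-E: day 14 ≈ 20 vs day 3 ≈ 12 (first crossover).

arm-E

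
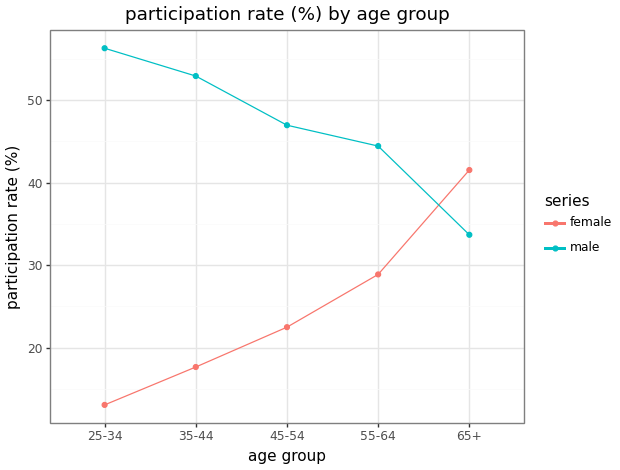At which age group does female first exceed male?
55-64: female ≈ 30 vs male ≈ 45 (not yet); 65+: female ≈ 40 vs male ≈ 35 (first crossover).

65+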